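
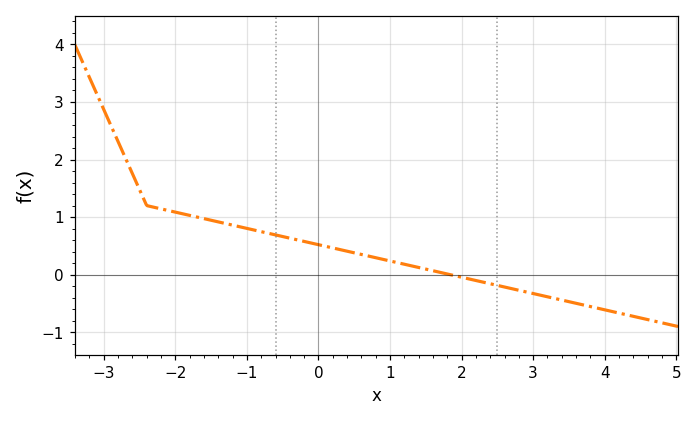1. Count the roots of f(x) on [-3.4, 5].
1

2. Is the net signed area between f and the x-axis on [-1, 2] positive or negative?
positive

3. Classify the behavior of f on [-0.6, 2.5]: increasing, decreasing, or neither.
decreasing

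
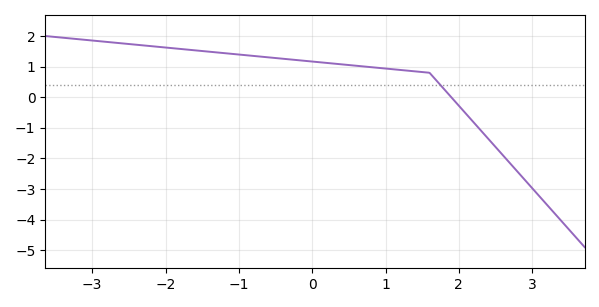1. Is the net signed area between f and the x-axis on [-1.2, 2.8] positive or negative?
positive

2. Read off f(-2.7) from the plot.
1.78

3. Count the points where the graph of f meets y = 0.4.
1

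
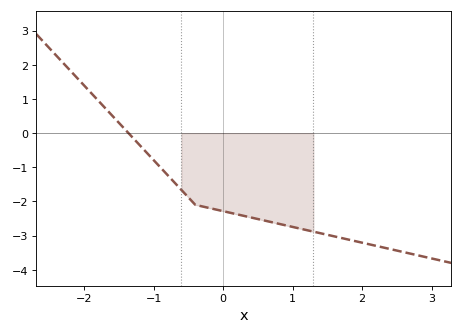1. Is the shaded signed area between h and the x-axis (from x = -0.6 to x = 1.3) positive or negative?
negative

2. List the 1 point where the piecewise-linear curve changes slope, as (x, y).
(-0.4, -2.1)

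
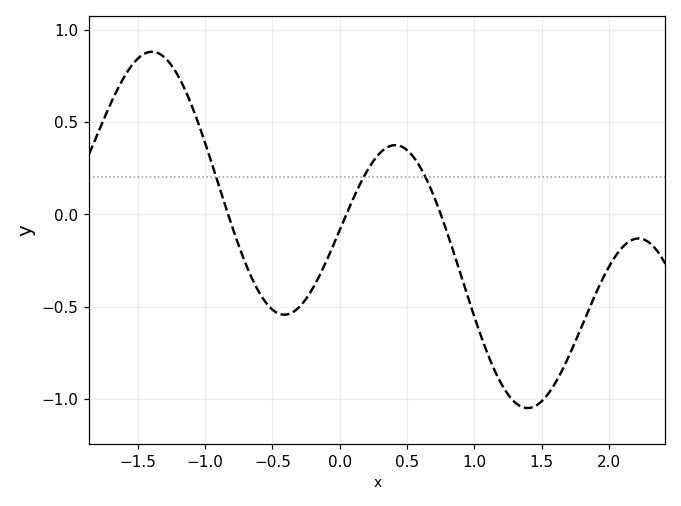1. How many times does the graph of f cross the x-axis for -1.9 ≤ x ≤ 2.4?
3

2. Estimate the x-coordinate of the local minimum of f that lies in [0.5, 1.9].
1.39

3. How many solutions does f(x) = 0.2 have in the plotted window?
3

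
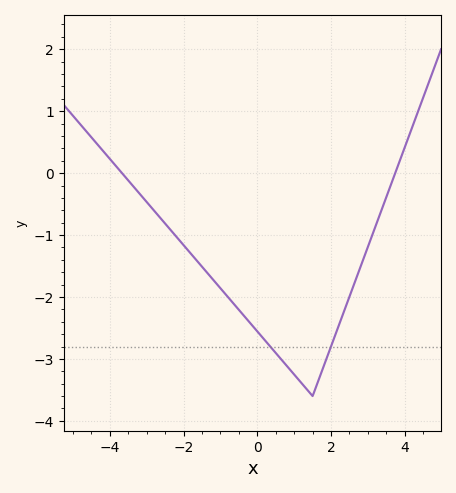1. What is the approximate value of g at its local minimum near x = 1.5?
-3.6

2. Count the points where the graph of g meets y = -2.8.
2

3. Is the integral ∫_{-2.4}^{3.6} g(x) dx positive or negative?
negative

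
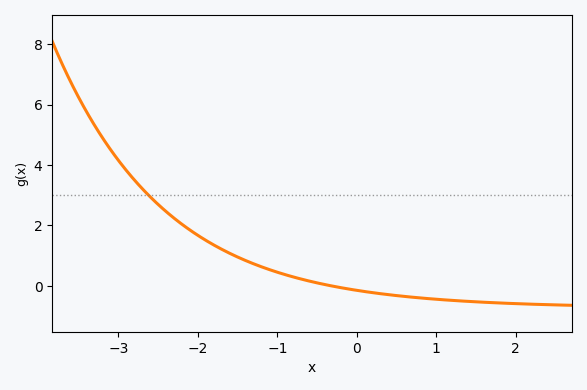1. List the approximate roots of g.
-0.3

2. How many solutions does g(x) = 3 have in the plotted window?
1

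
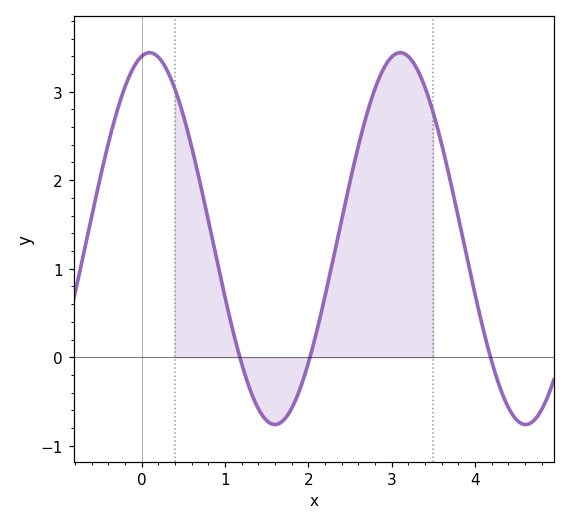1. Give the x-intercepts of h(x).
1.18, 2.02, 4.19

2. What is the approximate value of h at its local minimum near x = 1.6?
-0.76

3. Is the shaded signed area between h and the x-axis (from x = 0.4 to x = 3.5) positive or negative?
positive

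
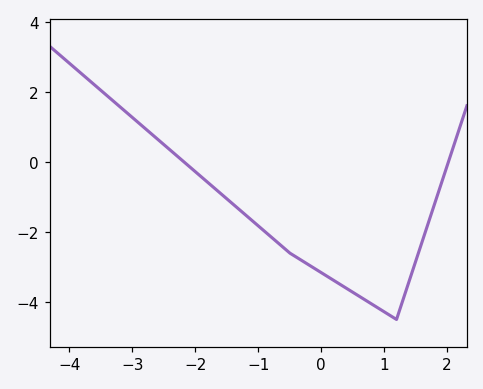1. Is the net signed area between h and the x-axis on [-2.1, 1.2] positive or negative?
negative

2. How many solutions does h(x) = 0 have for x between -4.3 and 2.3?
2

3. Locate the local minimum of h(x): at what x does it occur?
1.2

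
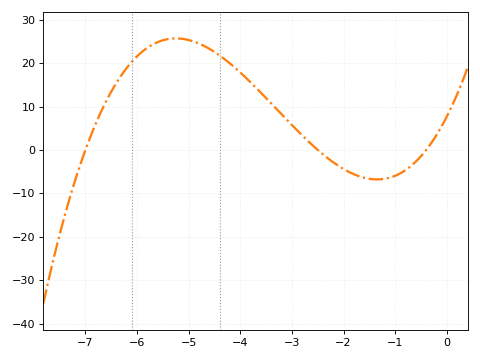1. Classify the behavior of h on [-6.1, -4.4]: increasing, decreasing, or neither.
neither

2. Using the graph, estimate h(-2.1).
-4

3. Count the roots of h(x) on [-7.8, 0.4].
3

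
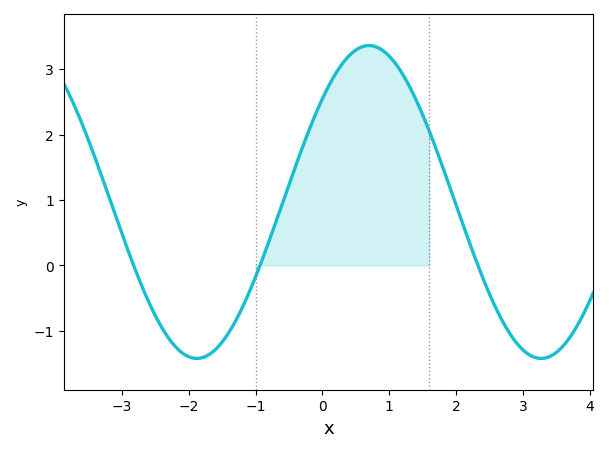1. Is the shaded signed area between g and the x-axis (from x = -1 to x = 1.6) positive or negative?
positive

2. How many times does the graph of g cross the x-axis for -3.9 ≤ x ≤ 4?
3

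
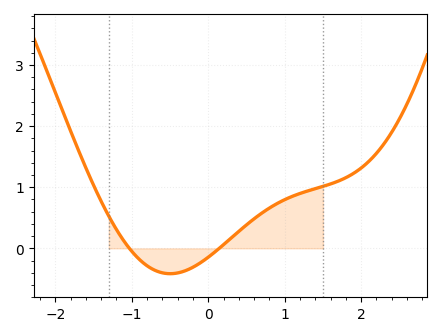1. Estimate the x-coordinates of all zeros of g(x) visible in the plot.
-1.03, 0.144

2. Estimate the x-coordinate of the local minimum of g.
-0.497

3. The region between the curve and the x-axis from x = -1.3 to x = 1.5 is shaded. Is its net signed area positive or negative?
positive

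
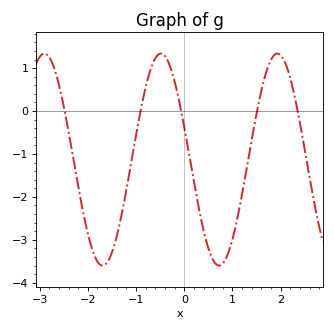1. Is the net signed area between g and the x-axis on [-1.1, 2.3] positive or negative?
negative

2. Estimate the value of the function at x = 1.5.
-0.057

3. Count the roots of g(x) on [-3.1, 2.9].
5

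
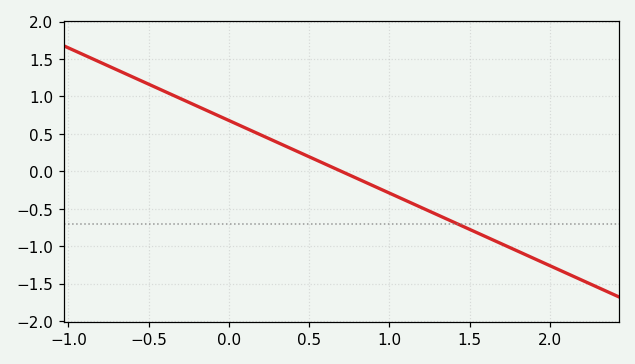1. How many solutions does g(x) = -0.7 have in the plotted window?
1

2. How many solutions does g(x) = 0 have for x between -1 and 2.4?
1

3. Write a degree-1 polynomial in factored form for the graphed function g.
y = -0.97(x - 0.7)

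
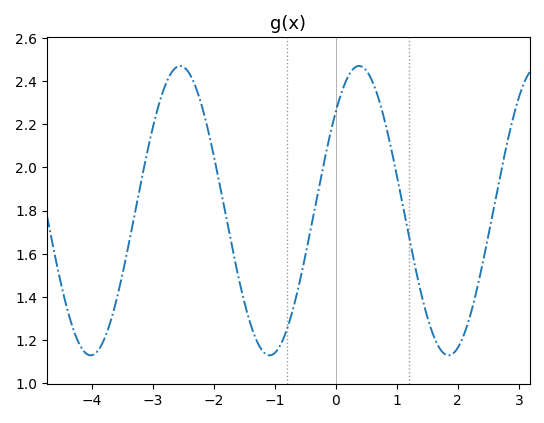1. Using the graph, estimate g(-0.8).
1.25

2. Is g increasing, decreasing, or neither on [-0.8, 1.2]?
neither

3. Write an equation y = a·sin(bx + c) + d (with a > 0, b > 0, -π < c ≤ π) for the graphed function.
y = 0.67sin(2.14x + 0.76) + 1.8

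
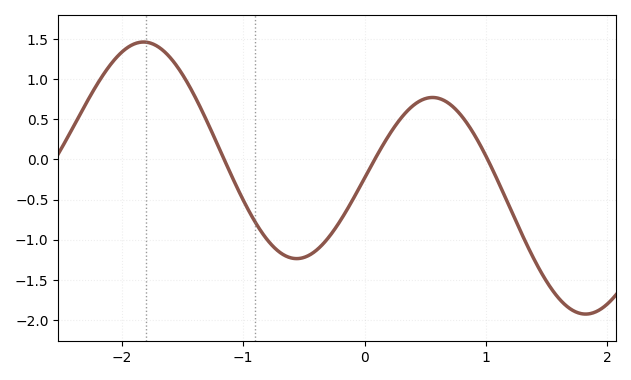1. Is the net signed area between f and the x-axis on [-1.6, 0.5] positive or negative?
negative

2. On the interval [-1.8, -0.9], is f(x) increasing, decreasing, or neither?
decreasing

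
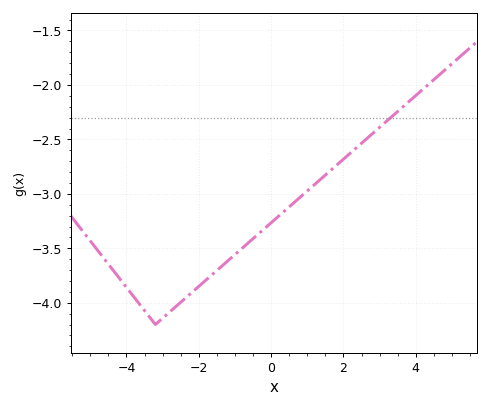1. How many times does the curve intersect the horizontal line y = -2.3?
1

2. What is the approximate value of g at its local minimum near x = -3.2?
-4.2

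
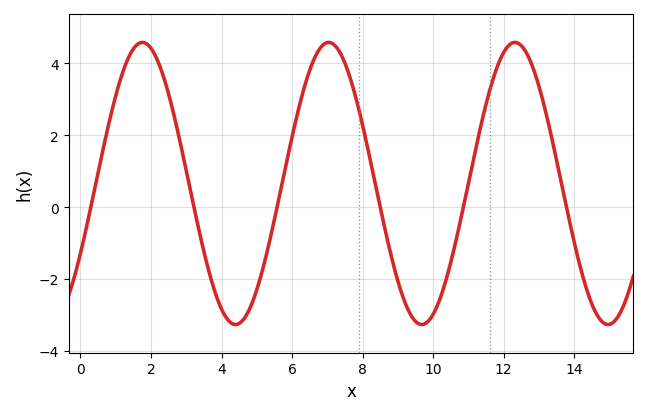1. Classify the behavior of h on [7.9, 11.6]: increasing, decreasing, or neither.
neither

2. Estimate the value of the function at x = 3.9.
-2.59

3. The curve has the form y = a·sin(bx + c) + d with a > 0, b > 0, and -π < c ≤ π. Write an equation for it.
y = 3.92sin(1.19x - 0.52) + 0.66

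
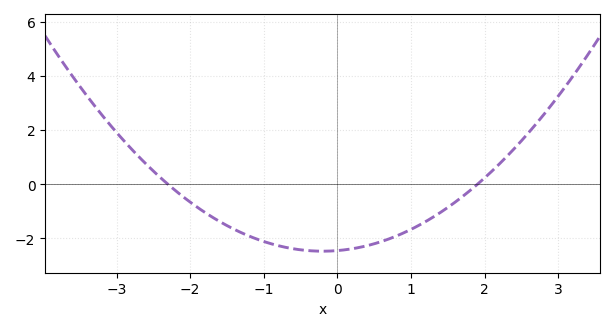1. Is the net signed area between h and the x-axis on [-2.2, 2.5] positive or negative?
negative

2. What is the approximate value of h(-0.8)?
-2.27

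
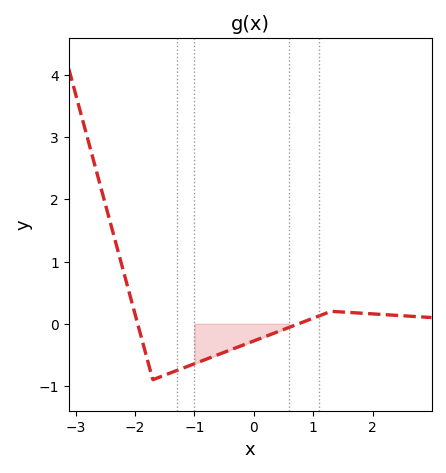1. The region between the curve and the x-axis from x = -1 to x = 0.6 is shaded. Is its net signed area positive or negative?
negative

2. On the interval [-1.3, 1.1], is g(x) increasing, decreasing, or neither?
increasing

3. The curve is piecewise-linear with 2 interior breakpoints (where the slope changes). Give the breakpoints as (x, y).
(-1.7, -0.9); (1.3, 0.2)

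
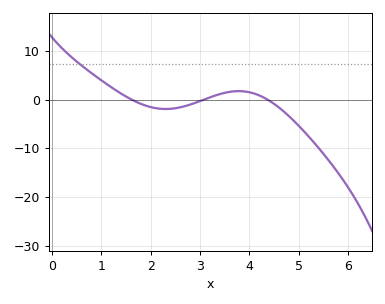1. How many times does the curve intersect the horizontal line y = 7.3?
1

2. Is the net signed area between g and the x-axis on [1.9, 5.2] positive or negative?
negative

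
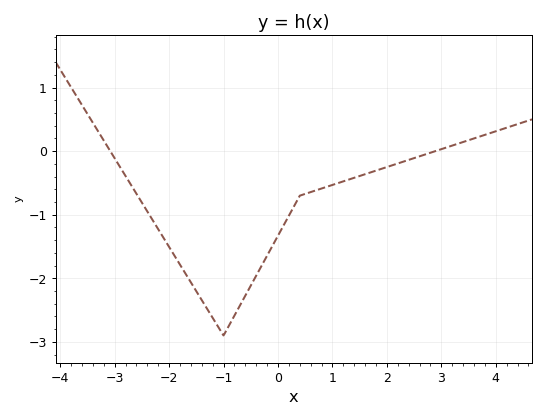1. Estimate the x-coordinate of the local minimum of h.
-1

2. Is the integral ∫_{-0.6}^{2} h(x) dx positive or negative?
negative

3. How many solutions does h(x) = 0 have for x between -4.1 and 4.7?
2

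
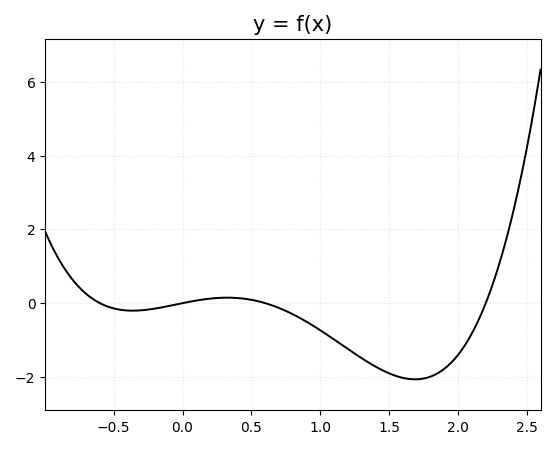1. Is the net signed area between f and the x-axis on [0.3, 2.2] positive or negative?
negative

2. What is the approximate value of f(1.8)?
-1.99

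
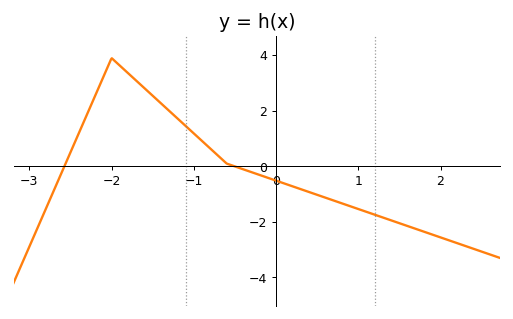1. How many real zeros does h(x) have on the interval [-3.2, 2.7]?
2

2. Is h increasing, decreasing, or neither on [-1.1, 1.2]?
decreasing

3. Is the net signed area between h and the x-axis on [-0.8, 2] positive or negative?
negative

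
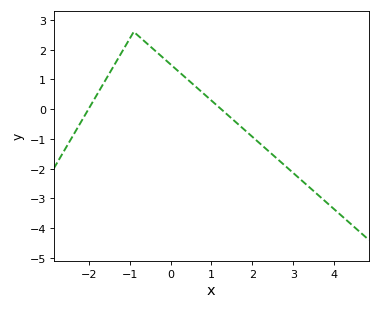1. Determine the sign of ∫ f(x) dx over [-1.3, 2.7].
positive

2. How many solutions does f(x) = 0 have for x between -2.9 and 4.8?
2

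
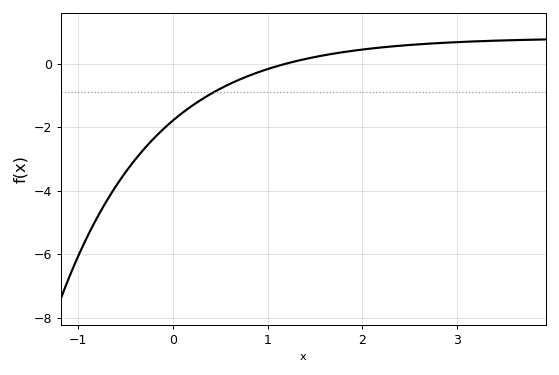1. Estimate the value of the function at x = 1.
-0.163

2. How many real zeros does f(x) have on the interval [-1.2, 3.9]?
1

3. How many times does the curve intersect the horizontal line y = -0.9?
1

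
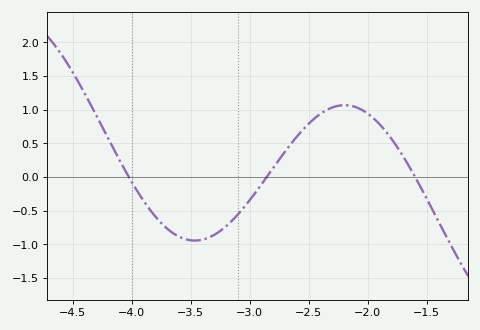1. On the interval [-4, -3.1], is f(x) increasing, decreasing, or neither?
neither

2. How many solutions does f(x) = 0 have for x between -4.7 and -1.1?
3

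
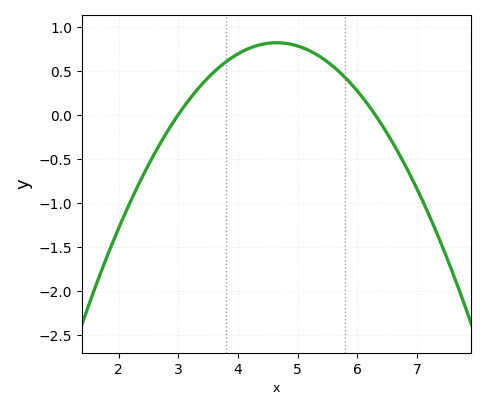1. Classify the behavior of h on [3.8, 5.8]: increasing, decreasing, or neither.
neither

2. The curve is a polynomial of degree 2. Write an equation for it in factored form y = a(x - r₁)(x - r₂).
y = -0.3(x - 3)(x - 6.3)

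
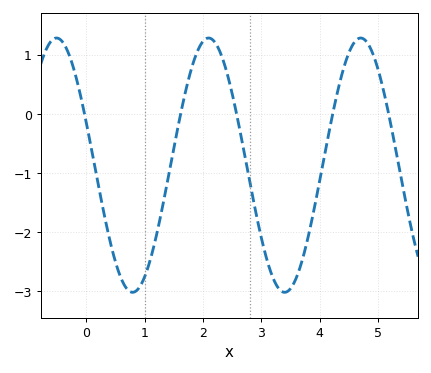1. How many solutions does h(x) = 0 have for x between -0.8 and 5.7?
5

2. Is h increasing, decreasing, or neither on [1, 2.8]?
neither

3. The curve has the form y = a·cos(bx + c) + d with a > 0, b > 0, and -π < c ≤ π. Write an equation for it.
y = 2.15cos(2.4x + 1.2) - 0.87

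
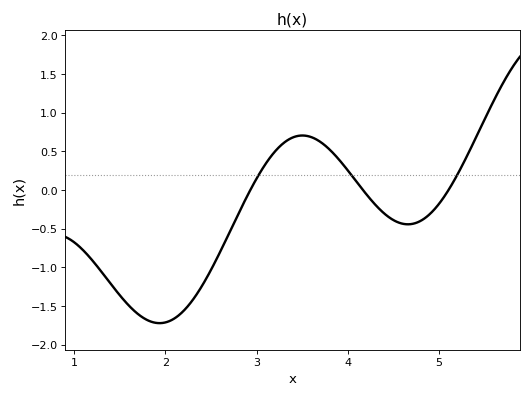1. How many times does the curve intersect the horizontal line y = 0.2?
3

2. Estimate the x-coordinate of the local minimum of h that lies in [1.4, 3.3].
1.9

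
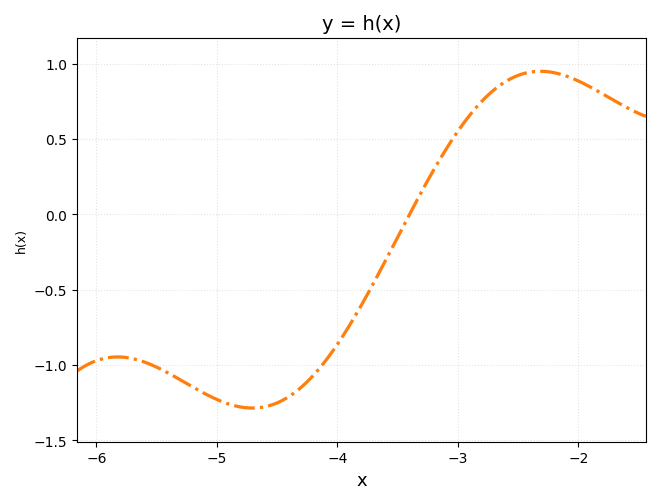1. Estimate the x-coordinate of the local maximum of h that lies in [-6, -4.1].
-5.82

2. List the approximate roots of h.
-3.4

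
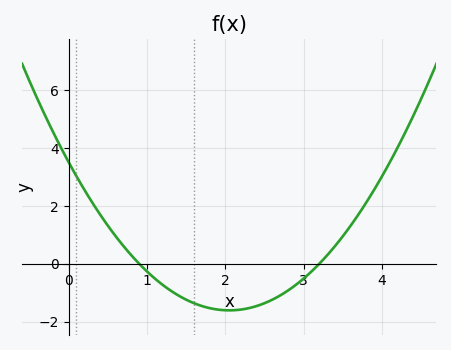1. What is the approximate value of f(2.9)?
-0.8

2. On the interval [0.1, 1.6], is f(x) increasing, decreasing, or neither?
decreasing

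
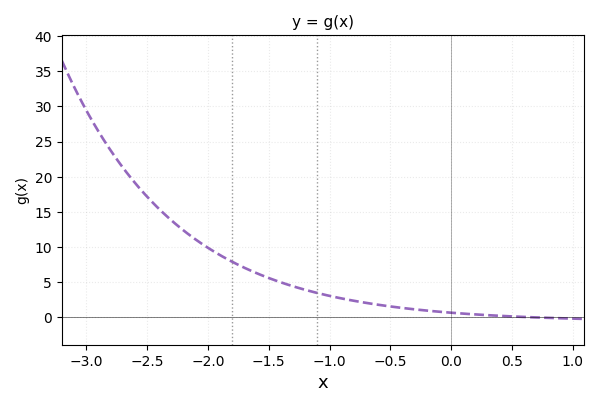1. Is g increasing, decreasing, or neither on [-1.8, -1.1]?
decreasing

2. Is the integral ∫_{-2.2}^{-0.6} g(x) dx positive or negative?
positive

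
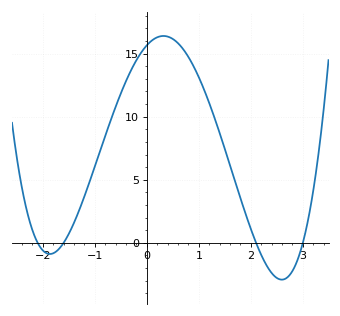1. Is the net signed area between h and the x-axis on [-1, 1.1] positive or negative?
positive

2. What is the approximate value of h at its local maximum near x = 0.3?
16.5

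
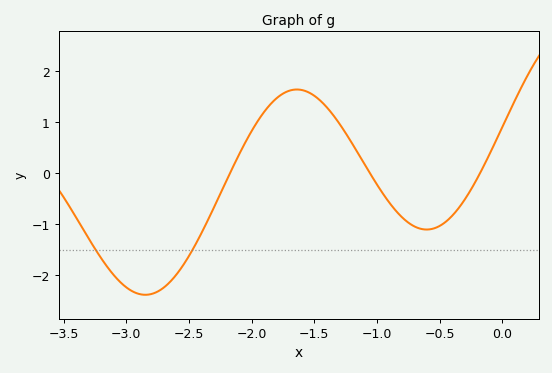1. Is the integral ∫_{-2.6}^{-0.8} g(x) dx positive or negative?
positive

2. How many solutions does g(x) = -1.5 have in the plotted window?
2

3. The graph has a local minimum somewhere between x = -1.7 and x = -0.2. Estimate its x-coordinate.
-0.604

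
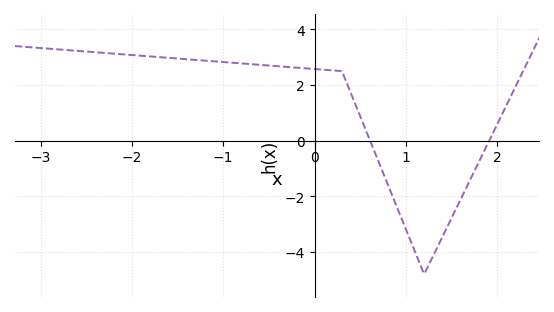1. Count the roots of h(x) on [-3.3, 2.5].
2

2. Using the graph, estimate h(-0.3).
2.65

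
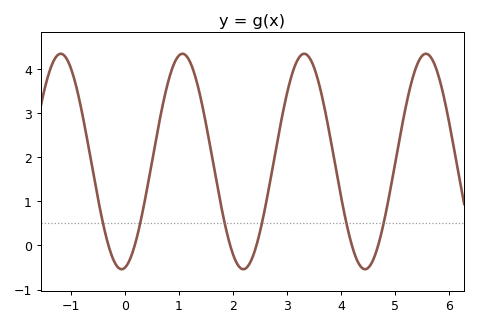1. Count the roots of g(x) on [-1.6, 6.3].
6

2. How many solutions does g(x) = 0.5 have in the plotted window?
6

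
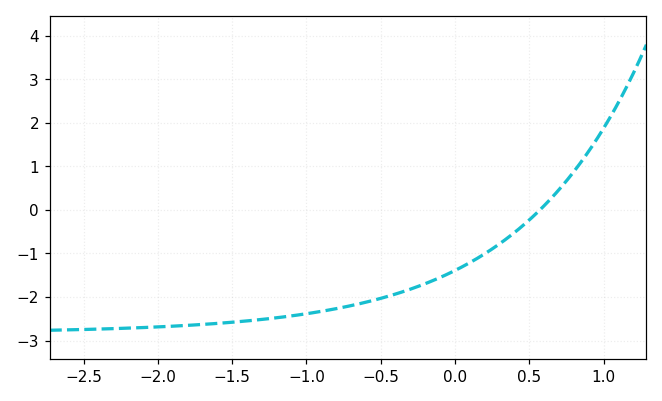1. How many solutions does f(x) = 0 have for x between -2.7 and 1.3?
1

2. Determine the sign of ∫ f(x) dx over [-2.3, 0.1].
negative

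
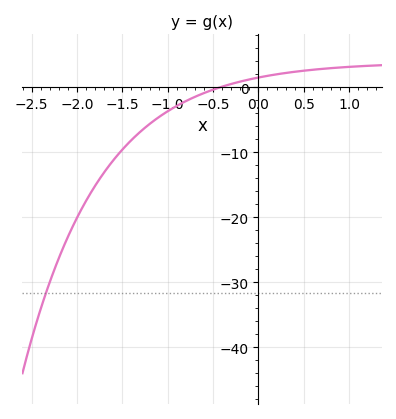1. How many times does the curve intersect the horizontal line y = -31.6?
1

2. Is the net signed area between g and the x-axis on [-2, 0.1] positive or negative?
negative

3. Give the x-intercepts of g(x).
-0.4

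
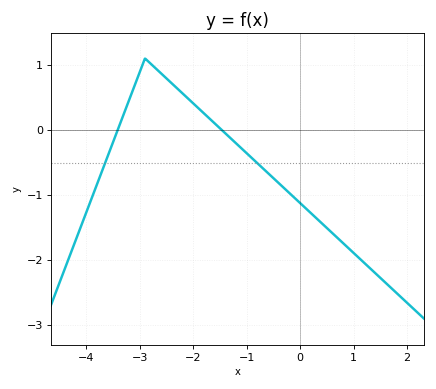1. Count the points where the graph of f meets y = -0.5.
2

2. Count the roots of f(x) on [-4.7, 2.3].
2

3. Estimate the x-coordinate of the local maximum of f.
-2.9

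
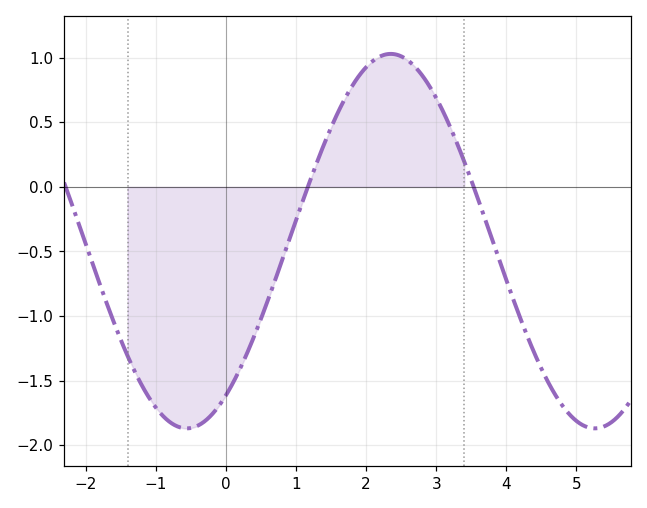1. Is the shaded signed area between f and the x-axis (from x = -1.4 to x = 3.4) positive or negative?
negative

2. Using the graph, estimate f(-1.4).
-1.31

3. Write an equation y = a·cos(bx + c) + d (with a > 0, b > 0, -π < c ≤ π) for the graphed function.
y = 1.45cos(1.08x - 2.54) - 0.42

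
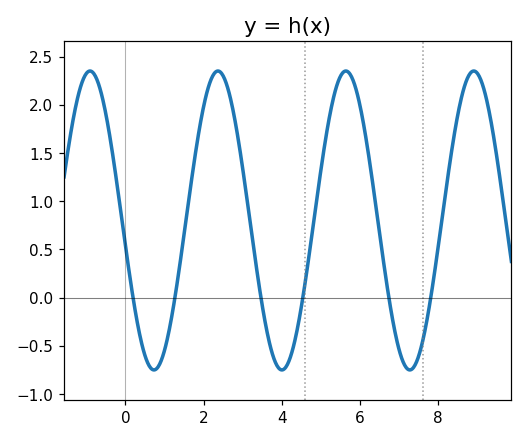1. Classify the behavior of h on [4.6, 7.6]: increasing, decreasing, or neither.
neither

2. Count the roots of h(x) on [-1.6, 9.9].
6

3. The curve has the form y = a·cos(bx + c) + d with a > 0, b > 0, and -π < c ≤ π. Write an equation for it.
y = 1.55cos(1.9x + 1.7) + 0.8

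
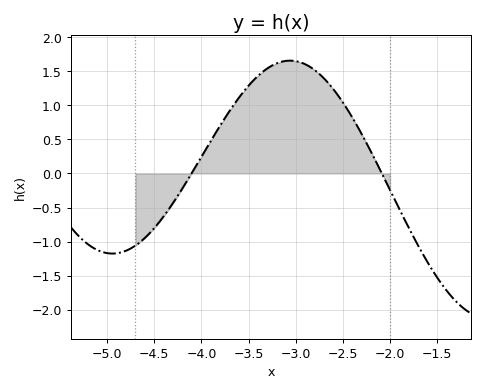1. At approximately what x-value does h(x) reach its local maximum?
-3.06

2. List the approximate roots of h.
-4.1, -2.09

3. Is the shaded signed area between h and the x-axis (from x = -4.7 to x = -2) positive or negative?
positive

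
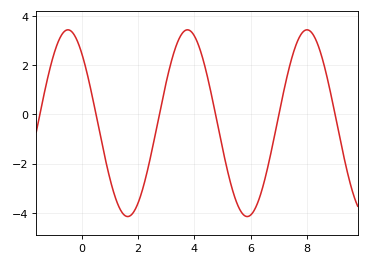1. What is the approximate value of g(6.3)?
-3.42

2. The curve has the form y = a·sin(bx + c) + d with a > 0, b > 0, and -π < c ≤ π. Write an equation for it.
y = 3.79sin(1.48x + 2.3) - 0.36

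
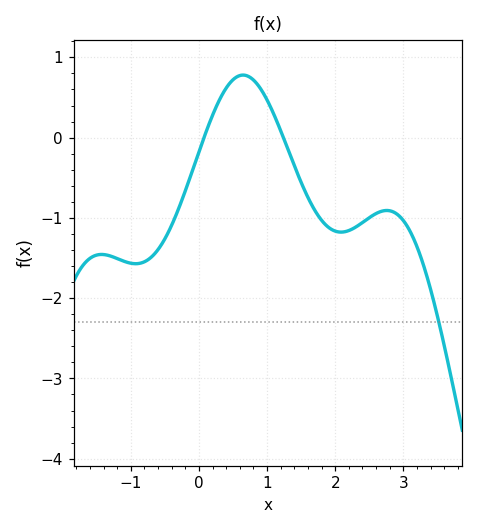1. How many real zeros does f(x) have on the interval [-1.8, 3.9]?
2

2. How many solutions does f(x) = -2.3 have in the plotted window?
1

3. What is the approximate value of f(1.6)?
-0.745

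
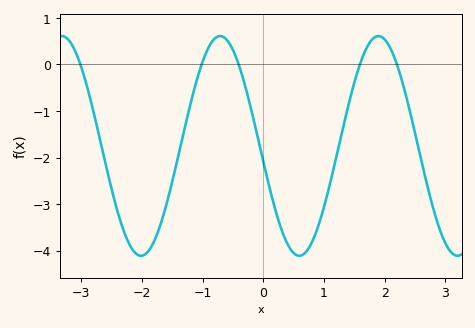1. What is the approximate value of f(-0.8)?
0.6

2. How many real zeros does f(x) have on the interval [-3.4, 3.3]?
5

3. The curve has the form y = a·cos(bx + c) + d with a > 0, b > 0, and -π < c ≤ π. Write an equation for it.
y = 2.36cos(2.4x + 1.7) - 1.75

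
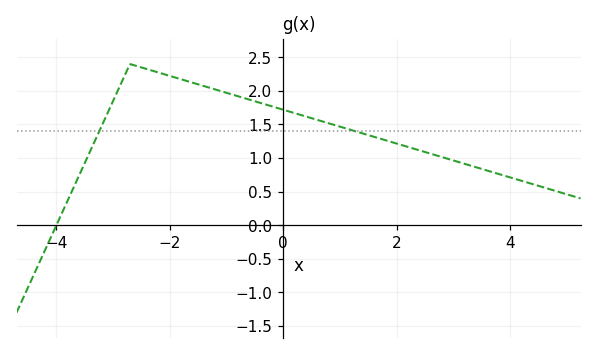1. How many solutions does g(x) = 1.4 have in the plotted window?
2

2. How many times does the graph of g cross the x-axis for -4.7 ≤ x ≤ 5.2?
1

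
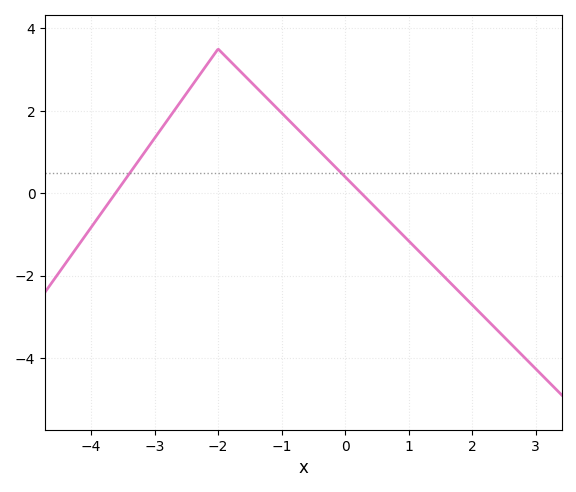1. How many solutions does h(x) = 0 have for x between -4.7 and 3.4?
2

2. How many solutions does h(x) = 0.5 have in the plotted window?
2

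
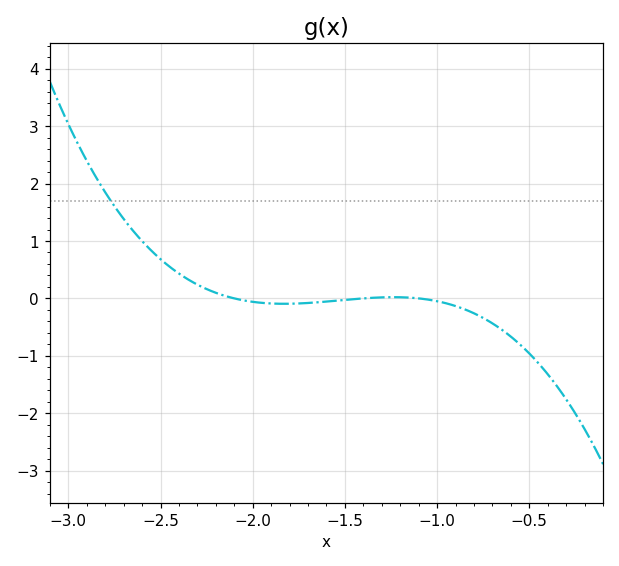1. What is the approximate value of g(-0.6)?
-0.7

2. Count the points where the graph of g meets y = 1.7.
1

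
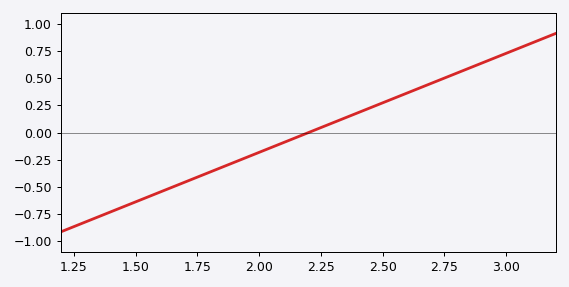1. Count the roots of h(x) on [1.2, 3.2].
1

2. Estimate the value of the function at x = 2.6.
0.364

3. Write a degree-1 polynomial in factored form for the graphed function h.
y = 0.91(x - 2.2)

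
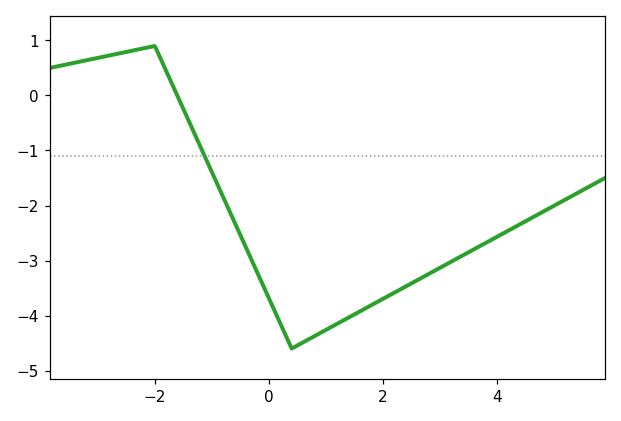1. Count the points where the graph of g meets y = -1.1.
1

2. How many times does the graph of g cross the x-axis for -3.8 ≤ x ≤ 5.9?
1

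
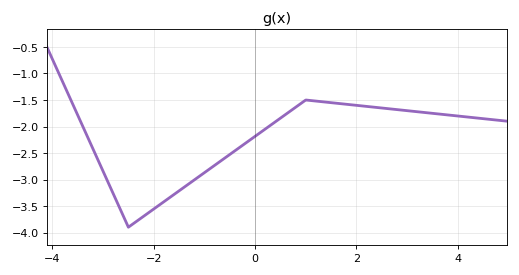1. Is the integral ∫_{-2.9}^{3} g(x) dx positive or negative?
negative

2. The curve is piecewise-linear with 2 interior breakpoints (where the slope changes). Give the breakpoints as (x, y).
(-2.5, -3.9); (1, -1.5)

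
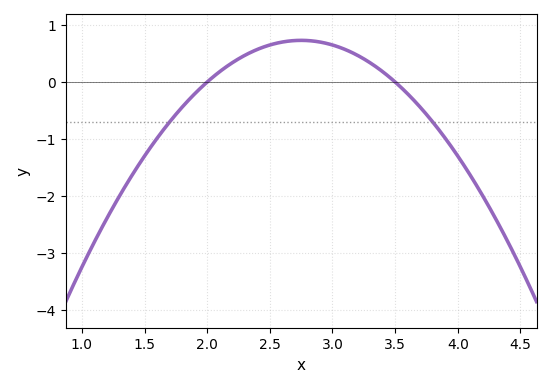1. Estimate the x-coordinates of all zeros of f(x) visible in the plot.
2, 3.5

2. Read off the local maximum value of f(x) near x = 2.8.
0.731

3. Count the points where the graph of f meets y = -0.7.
2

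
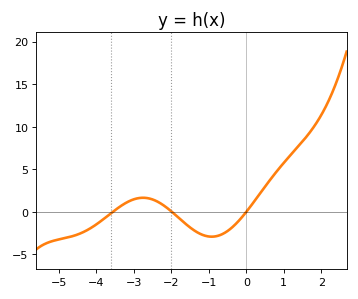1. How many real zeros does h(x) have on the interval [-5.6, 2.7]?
3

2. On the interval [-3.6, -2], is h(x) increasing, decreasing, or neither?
neither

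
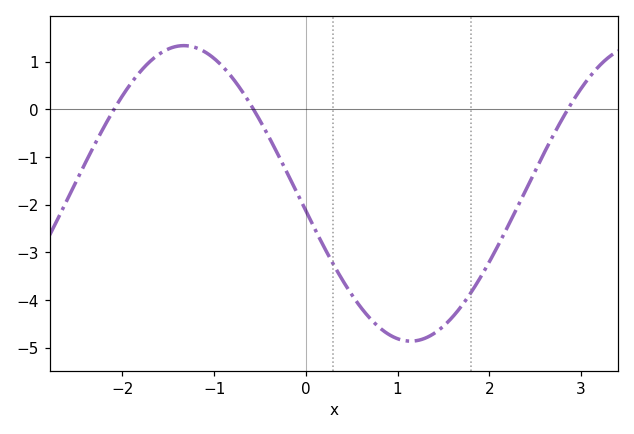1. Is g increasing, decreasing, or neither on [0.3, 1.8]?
neither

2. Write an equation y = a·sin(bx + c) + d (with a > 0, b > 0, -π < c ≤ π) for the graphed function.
y = 3.1sin(1.3x - 3) - 1.76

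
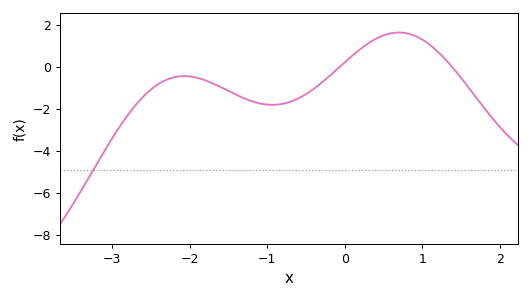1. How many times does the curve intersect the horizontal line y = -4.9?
1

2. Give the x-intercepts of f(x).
-0.1, 1.4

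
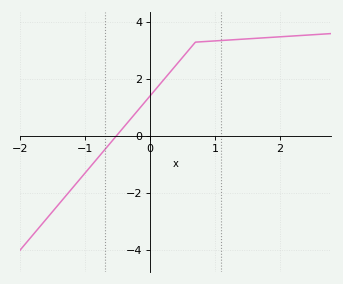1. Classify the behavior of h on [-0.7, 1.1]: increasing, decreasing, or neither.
increasing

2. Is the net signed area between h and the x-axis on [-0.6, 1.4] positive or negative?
positive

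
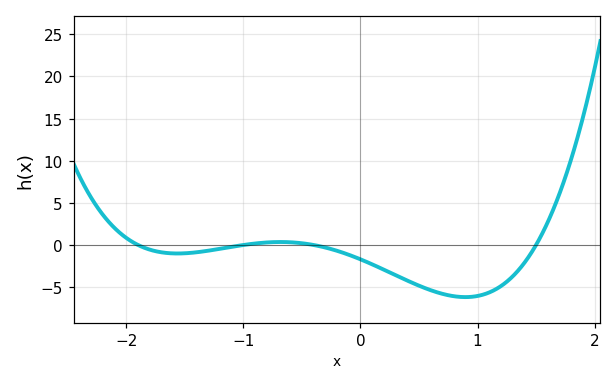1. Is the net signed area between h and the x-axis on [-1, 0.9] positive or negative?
negative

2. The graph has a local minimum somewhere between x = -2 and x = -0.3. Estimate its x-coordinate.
-1.56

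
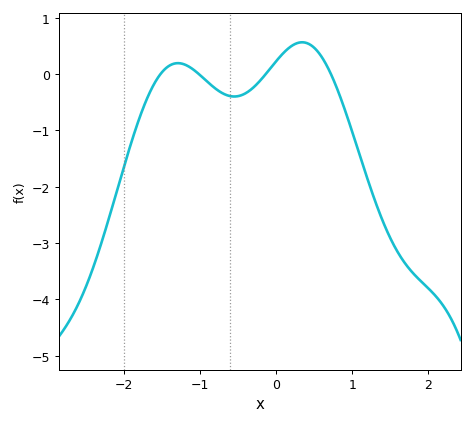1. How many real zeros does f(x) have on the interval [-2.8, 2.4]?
4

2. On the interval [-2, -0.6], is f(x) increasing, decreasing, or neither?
neither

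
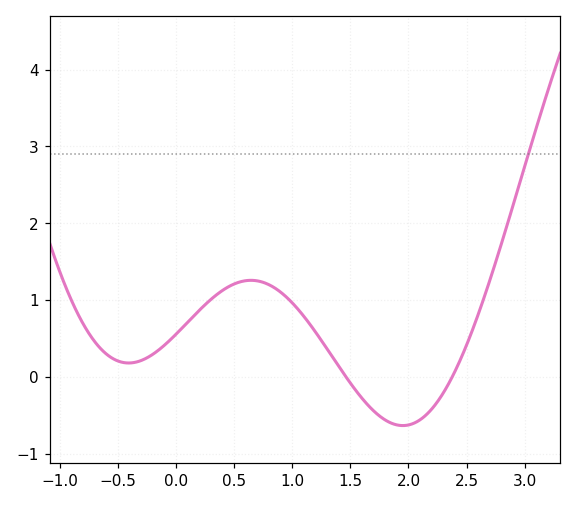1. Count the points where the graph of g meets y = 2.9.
1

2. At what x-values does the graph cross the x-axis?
1.5, 2.4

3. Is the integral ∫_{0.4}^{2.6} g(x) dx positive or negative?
positive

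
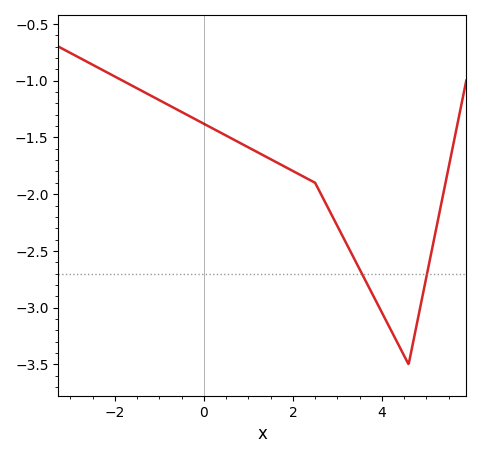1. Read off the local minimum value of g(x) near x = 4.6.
-3.5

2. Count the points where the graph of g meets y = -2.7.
2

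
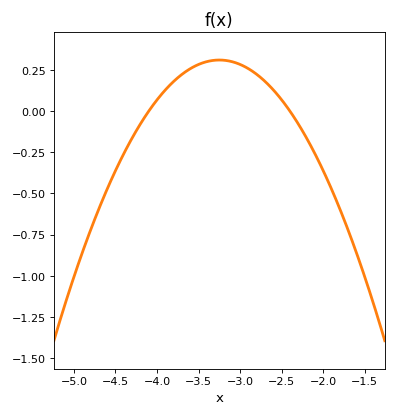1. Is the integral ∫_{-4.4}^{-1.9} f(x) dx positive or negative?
positive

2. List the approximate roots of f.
-4.1, -2.4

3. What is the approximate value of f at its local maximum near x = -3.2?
0.32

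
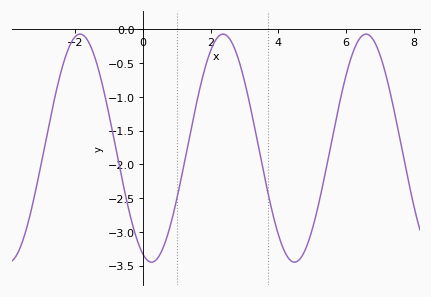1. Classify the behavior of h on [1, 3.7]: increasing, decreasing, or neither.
neither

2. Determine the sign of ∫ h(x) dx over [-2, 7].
negative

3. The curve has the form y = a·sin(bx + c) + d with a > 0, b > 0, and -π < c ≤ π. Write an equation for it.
y = 1.69sin(1.5x - 2) - 1.76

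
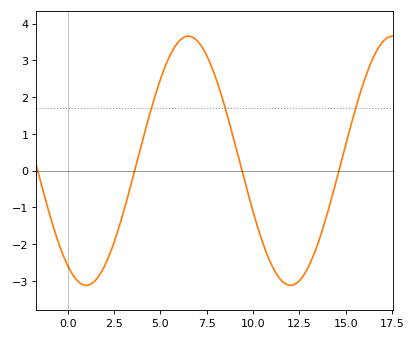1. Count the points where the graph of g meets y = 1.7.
3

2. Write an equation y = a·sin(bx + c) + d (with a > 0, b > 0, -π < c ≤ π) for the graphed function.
y = 3.39sin(0.57x - 2.1) + 0.27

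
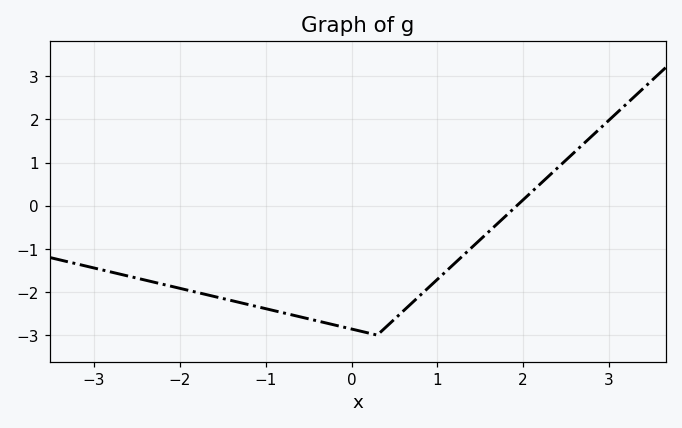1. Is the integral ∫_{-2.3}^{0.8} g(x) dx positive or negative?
negative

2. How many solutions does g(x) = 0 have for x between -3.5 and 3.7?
1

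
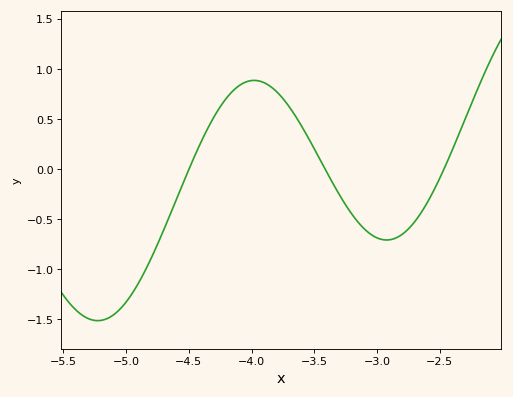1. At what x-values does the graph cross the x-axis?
-4.5, -3.42, -2.47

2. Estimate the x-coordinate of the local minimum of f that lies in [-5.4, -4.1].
-5.23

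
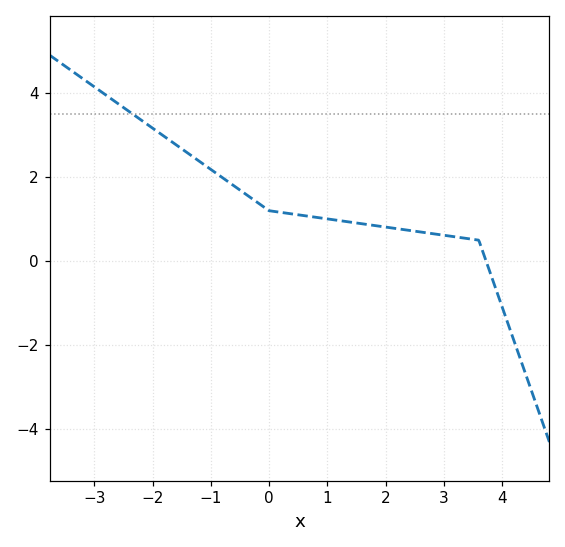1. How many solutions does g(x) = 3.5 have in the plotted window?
1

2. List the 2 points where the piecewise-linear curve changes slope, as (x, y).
(0, 1.2); (3.6, 0.5)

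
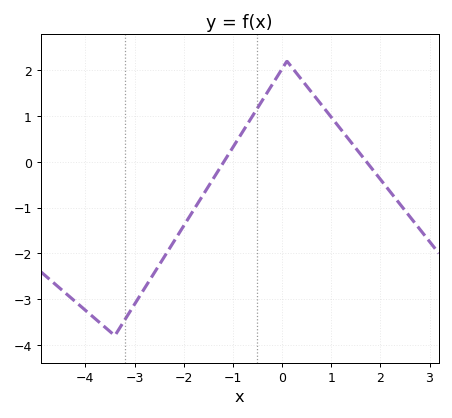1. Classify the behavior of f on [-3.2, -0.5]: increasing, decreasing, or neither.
increasing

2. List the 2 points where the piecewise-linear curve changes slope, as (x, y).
(-3.4, -3.8); (0.1, 2.2)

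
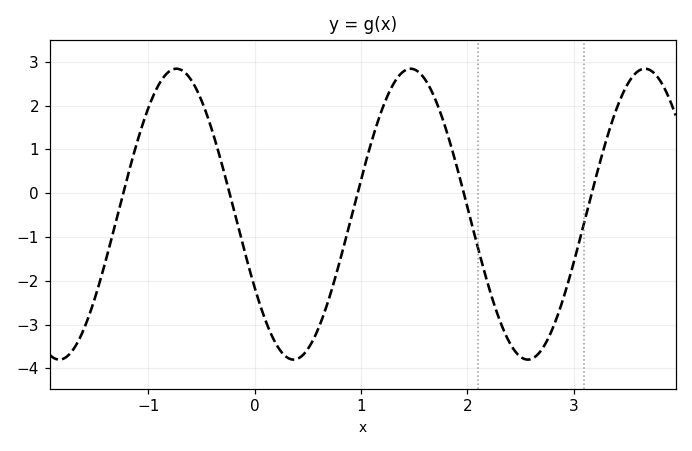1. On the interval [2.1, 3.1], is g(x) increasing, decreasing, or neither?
neither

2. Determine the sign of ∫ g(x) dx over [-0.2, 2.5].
negative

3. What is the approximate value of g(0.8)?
-1.56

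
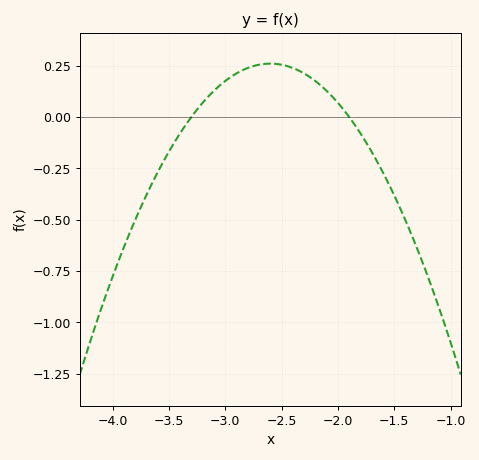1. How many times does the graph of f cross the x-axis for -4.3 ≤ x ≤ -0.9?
2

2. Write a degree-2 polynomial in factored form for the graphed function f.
y = -0.53(x + 3.3)(x + 1.9)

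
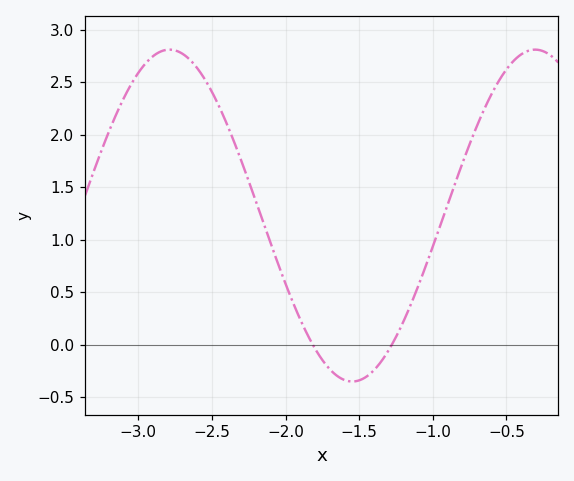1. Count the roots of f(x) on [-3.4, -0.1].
2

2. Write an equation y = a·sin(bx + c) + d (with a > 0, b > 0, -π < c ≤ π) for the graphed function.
y = 1.58sin(2.5x + 2.3) + 1.23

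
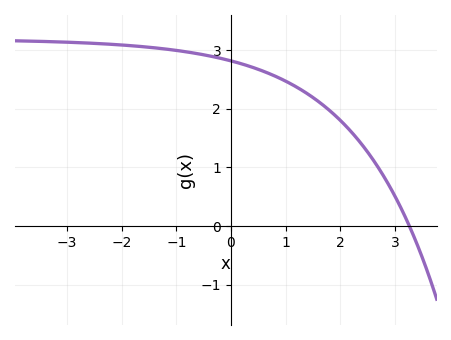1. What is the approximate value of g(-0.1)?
2.84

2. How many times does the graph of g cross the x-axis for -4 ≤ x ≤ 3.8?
1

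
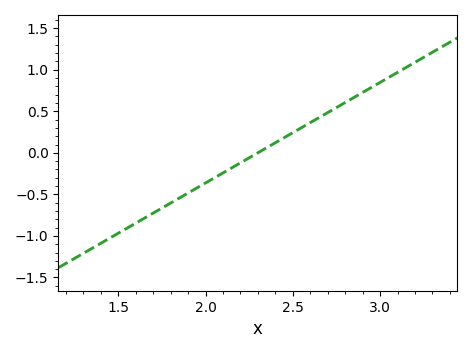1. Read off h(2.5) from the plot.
0.25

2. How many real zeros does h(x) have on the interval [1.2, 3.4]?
1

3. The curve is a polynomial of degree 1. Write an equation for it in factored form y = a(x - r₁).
y = 1.21(x - 2.3)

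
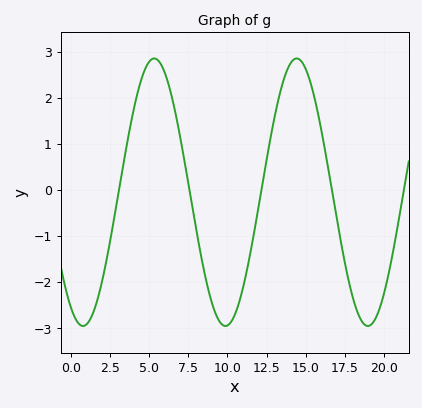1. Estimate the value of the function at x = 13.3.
2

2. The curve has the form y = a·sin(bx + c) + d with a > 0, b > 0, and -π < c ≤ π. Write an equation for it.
y = 2.9sin(0.69x - 2.1) - 0.05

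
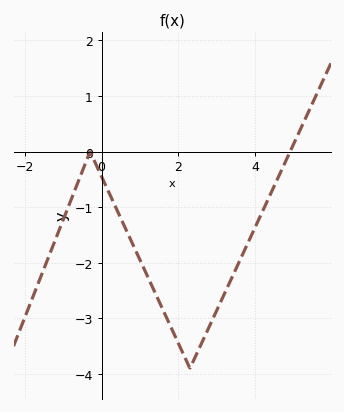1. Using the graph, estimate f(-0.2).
-0.1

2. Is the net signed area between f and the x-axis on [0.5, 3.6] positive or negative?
negative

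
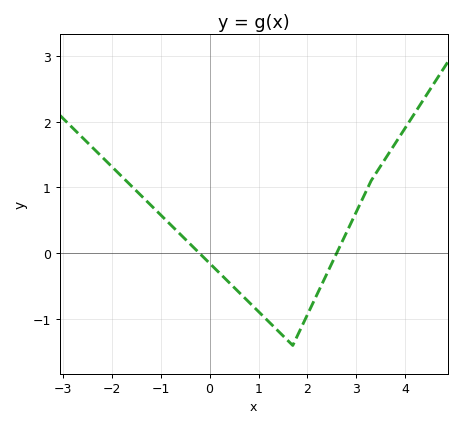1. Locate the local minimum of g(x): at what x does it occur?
1.7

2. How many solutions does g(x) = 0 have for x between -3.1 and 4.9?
2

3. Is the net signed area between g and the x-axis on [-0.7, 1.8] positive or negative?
negative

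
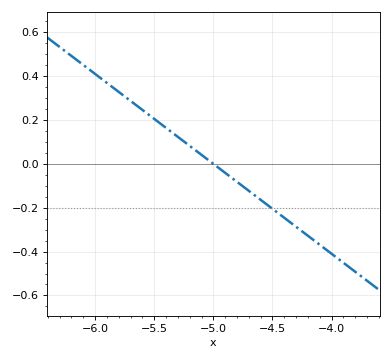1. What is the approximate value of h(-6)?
0.42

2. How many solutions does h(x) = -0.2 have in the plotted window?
1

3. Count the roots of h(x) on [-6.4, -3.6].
1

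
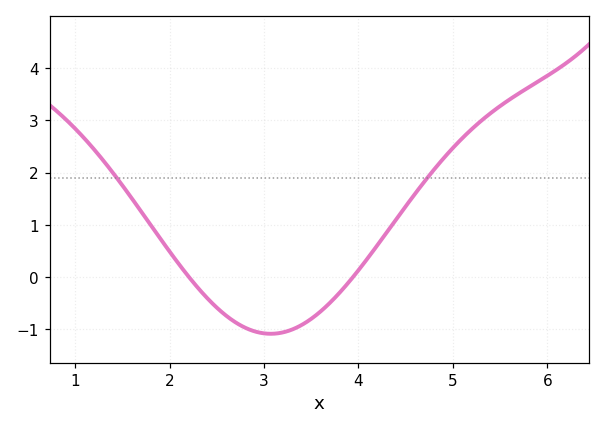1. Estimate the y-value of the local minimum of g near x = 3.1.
-1.08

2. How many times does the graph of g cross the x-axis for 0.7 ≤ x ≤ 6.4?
2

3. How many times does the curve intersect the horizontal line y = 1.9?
2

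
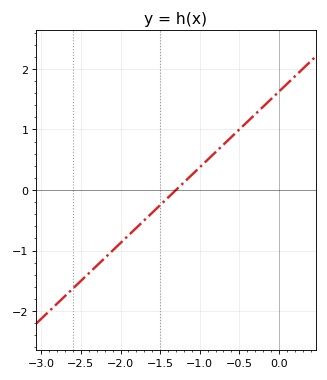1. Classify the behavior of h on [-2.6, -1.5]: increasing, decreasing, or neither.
increasing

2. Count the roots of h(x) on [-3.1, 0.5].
1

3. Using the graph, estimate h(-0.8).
0.6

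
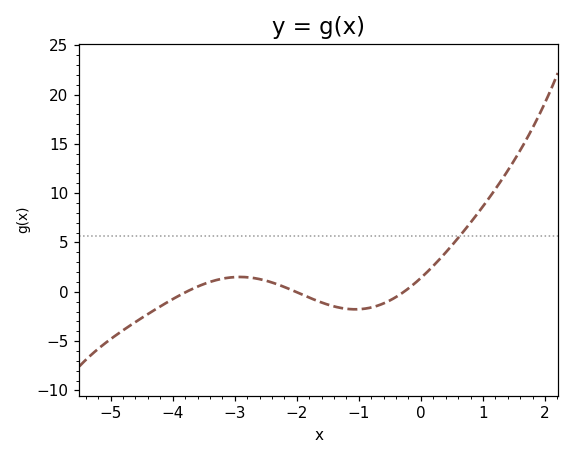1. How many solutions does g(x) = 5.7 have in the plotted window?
1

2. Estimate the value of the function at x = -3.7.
0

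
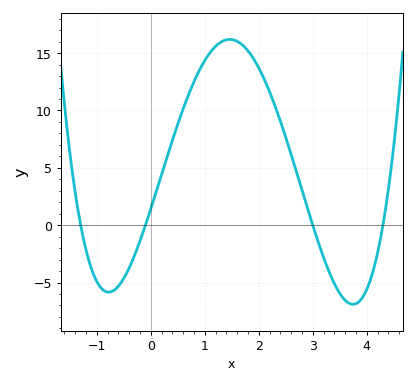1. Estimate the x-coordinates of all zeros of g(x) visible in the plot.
-1.3, -0.1, 3, 4.3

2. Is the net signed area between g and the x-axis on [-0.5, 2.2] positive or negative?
positive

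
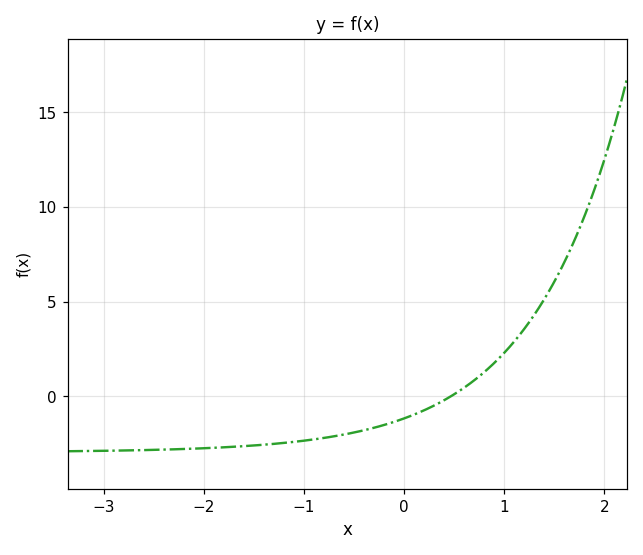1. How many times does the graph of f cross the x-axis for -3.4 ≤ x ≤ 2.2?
1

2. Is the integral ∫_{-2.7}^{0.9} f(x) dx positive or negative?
negative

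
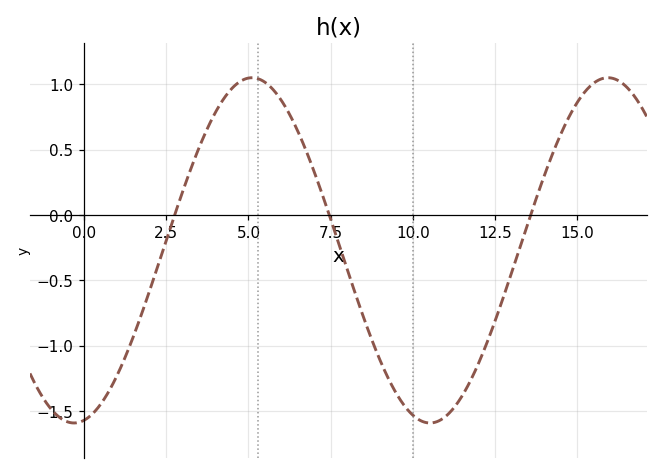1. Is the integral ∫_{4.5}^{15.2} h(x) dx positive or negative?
negative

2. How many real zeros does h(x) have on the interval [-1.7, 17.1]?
3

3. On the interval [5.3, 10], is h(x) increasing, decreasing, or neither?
decreasing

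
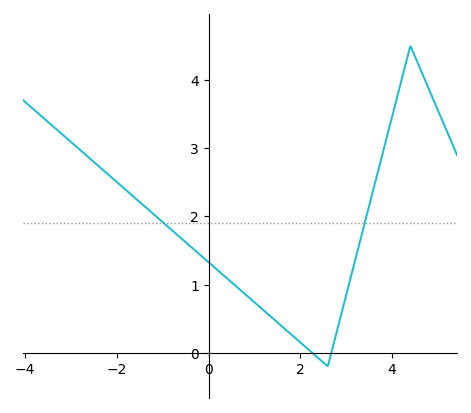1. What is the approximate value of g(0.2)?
1.21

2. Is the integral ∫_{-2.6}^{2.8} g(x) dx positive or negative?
positive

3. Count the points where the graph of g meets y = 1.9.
2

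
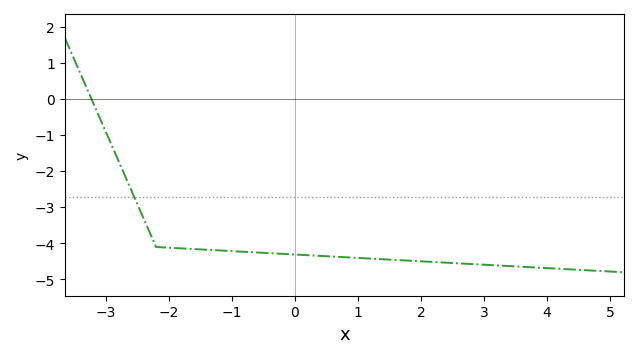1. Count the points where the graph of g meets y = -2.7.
1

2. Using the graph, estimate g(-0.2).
-4.29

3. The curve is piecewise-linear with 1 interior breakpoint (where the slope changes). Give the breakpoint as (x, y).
(-2.2, -4.1)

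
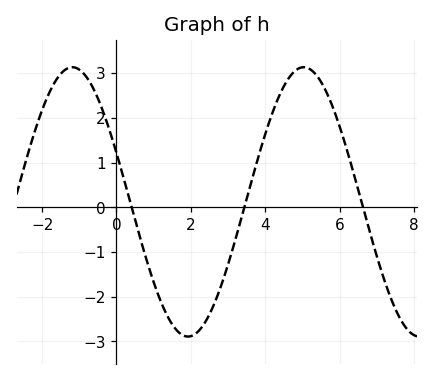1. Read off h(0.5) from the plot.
-0.3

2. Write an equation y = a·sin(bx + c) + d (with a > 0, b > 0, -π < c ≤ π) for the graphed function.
y = 3.01sin(1x + 2.8) + 0.12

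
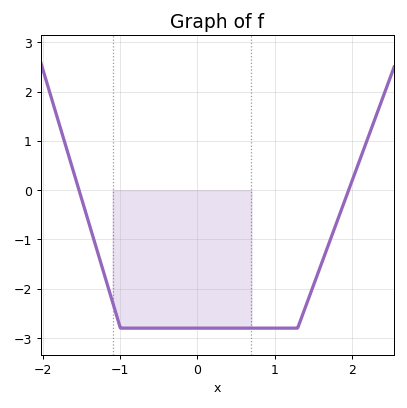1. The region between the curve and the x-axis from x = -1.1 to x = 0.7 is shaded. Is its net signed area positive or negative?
negative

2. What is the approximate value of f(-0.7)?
-2.8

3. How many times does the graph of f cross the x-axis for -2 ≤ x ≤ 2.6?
2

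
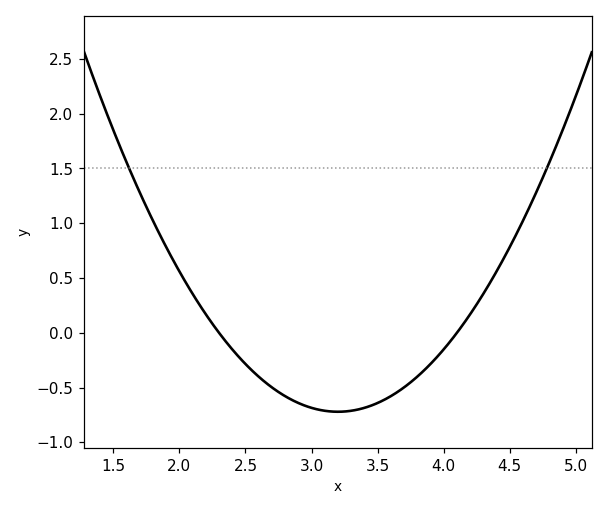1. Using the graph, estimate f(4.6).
1.02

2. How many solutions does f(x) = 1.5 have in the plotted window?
2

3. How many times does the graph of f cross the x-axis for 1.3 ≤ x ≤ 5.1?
2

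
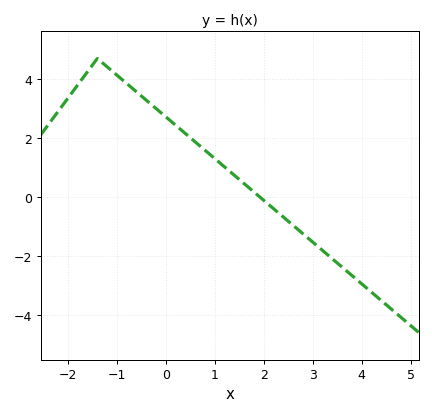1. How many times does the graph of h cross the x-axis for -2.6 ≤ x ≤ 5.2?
1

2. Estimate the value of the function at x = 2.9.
-1.4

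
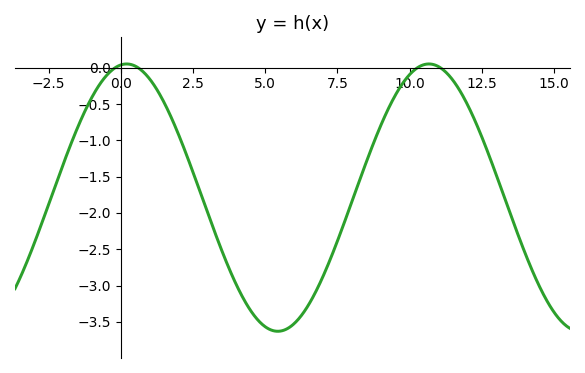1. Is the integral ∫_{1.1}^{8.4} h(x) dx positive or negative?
negative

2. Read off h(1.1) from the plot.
-0.213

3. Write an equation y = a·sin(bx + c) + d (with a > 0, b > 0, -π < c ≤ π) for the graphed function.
y = 1.84sin(0.6x + 1.45) - 1.79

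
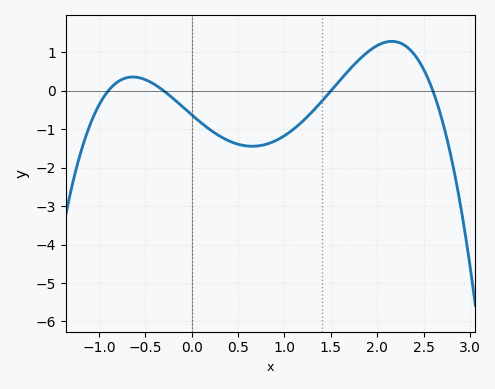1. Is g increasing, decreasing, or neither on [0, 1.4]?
neither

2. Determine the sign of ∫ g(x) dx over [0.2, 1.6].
negative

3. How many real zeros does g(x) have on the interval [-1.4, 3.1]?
4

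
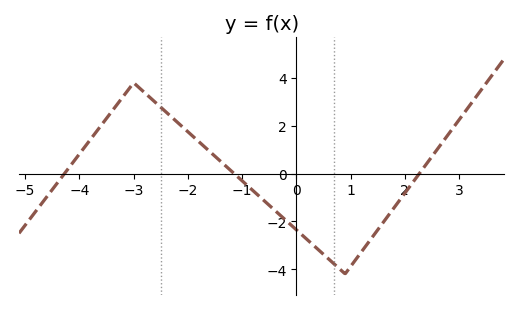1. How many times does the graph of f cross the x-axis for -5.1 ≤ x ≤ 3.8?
3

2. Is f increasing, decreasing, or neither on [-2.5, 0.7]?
decreasing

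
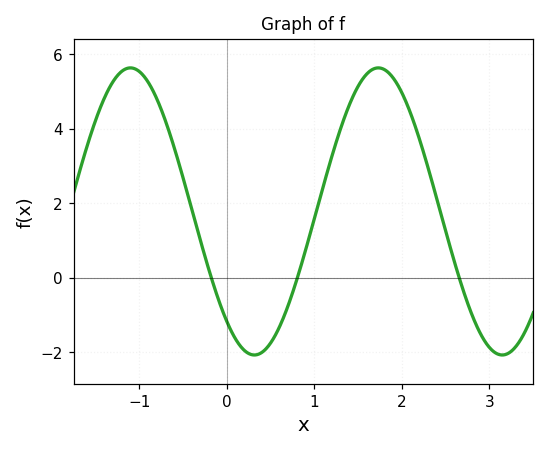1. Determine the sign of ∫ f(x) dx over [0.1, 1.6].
positive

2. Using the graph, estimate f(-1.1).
5.64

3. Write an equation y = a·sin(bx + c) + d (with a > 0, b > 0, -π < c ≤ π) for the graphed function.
y = 3.86sin(2.22x - 2.27) + 1.78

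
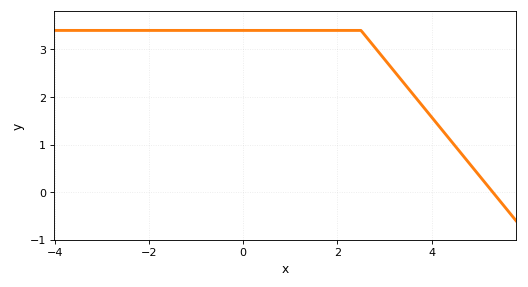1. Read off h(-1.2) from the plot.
3.4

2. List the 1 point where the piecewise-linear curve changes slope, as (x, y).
(2.5, 3.4)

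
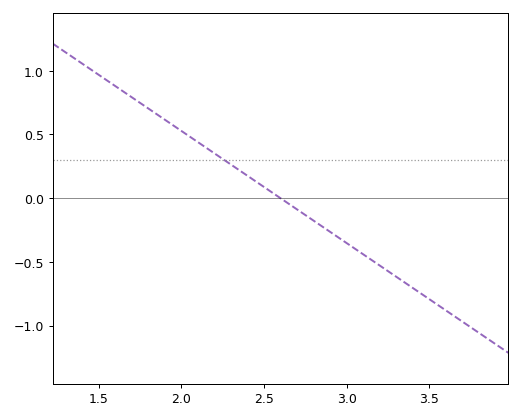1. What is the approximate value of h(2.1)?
0.45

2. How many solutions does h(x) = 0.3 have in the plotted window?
1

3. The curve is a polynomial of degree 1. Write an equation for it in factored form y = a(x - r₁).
y = -0.88(x - 2.6)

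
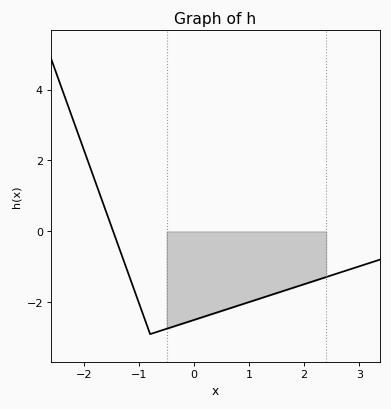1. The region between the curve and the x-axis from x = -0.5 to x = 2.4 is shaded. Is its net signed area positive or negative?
negative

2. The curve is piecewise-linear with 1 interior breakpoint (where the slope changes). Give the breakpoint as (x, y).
(-0.8, -2.9)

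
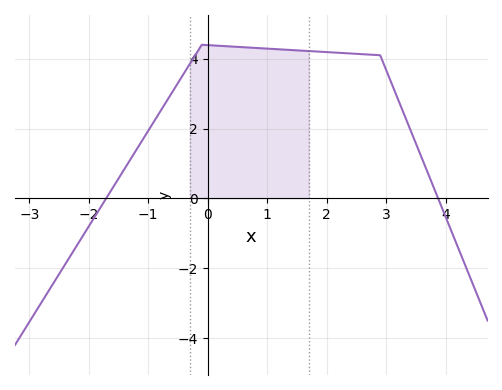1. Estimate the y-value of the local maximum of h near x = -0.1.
4.4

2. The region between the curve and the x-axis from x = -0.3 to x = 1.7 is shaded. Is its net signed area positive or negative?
positive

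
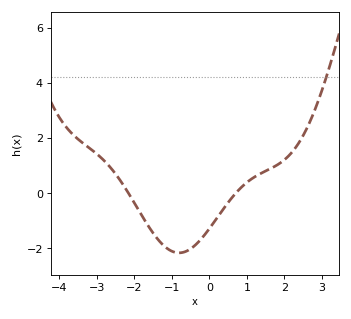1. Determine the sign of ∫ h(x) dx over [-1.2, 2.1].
negative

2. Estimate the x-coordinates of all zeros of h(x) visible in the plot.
-2.2, 0.8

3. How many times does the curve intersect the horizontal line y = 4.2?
1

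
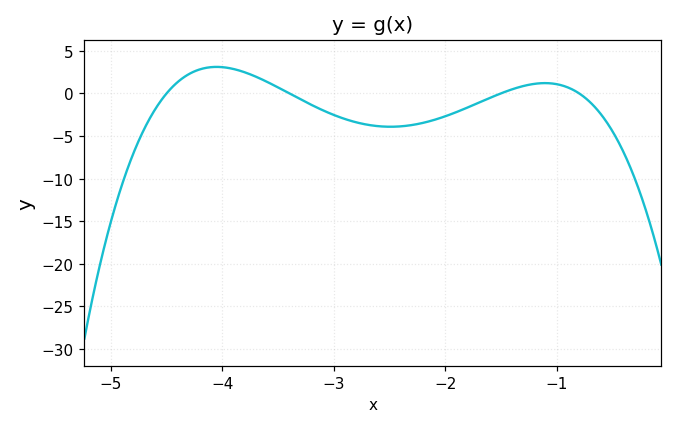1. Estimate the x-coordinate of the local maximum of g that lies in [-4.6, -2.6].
-4.05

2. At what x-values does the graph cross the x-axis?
-4.5, -3.4, -1.5, -0.8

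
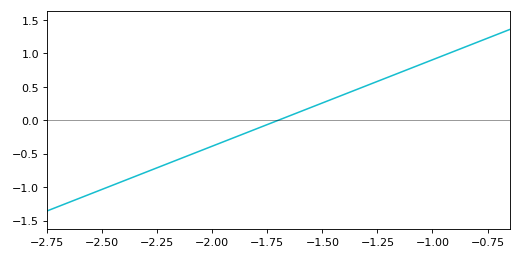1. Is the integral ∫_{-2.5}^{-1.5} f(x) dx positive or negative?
negative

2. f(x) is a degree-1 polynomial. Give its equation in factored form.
y = 1.29(x + 1.7)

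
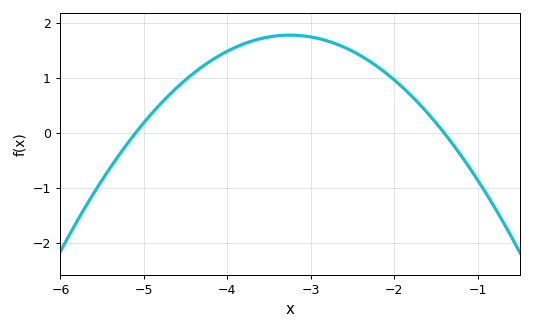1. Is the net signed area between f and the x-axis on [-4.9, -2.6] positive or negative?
positive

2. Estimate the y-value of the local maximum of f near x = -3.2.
1.78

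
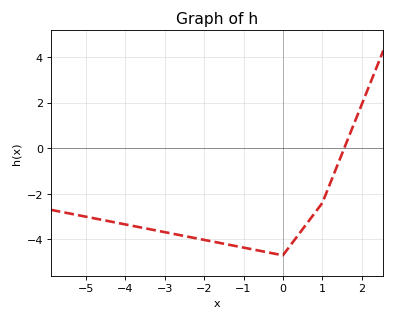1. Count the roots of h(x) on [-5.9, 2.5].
1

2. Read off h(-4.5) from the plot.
-3.17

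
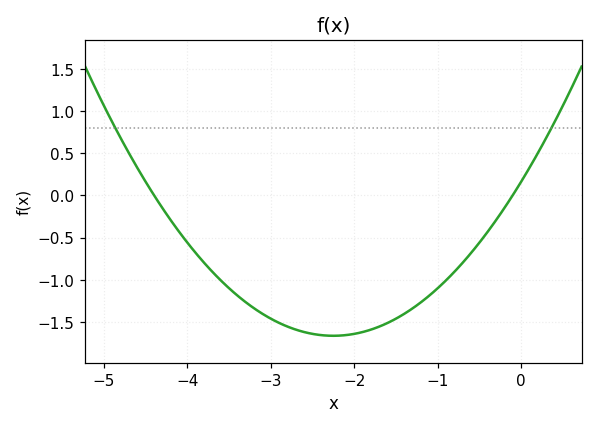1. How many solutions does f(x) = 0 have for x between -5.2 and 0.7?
2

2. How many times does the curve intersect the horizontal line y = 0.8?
2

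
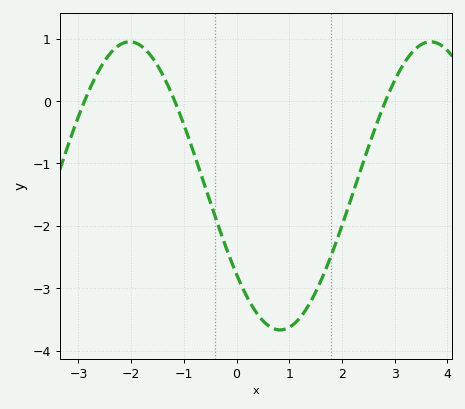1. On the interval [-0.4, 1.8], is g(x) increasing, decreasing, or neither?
neither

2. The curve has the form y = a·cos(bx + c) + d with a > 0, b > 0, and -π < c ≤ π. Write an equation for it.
y = 2.31cos(1.1x + 2.2) - 1.36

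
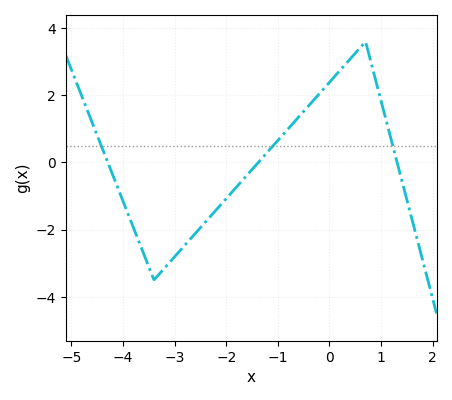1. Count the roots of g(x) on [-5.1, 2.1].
3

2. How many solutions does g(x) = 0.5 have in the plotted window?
3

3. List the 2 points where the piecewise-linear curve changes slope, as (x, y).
(-3.4, -3.5); (0.7, 3.6)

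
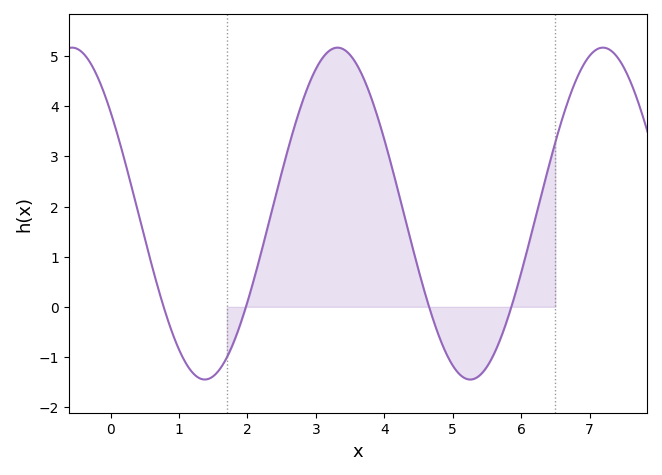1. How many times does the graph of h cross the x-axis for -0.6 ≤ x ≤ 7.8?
4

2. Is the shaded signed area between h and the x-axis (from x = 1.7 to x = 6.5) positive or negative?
positive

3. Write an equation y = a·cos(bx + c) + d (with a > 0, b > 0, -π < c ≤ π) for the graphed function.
y = 3.31cos(1.6x + 0.91) + 1.86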